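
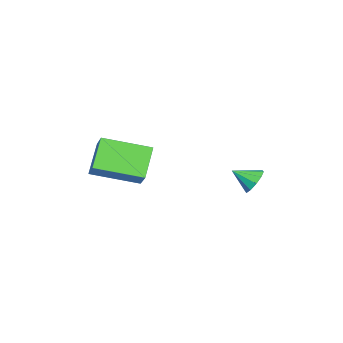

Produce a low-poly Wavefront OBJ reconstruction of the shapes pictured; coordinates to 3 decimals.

v 0.835 -0.72 -0.177
v 1.445 -0.224 0.488
v -0.018 1.043 -0.71
v 0.592 1.539 -0.045
v 1.908 -0.539 -1.295
v 2.518 -0.043 -0.63
v 1.055 1.224 -1.828
v 1.665 1.72 -1.163
v -3.292 4.087 -3.011
v -2.823 3.943 -3.467
v -3.008 3.233 -2.449
v -2.652 4.188 -3.18
v -2.726 4.395 -2.829
v -3.016 4.484 -2.547
v -3.411 4.421 -2.442
v -3.761 4.23 -2.554
v -3.932 3.985 -2.841
v -3.859 3.778 -3.192
v -3.569 3.69 -3.474
v -3.173 3.752 -3.579
f 2 4 1
f 5 2 1
f 1 4 3
f 3 5 1
f 2 8 4
f 6 2 5
f 6 8 2
f 4 8 3
f 7 5 3
f 3 8 7
f 7 6 5
f 8 6 7
f 10 9 12
f 10 12 11
f 12 9 13
f 12 13 11
f 13 9 14
f 13 14 11
f 14 9 15
f 14 15 11
f 15 9 16
f 15 16 11
f 16 9 17
f 16 17 11
f 17 9 18
f 17 18 11
f 18 9 19
f 18 19 11
f 19 9 20
f 19 20 11
f 20 9 10
f 20 10 11



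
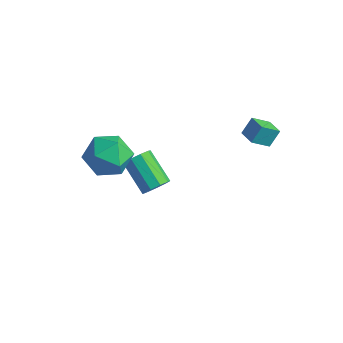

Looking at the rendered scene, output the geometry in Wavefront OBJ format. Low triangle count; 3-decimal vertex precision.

v -1.73 -2.363 1.322
v -0.719 -1.824 0.818
v -0.541 -3.676 2.302
v 0.47 -3.137 1.798
v -0.21 -2.521 2.649
v -0.944 -1.709 2.044
v -0.316 -3.791 1.076
v -1.05 -2.979 0.471
v 0.155 -2.706 0.667
v 0.221 -1.921 1.639
v -1.481 -3.579 1.481
v -1.415 -2.794 2.453
v -0.246 0.018 -2.813
v 0.158 -0.14 -2.201
v -1.39 0.184 -1.095
v -1.794 0.342 -1.707
v 0.188 0.361 -2.307
v -1.36 0.685 -1.2
v 0.015 0.701 -2.649
v -1.533 1.026 -1.543
v -0.28 0.722 -3.068
v -1.828 1.047 -1.962
v -0.559 0.413 -3.368
v -2.107 0.738 -2.262
v -0.692 -0.081 -3.408
v -2.24 0.244 -2.302
v -0.616 -0.529 -3.17
v -2.164 -0.204 -2.064
v -0.366 -0.721 -2.765
v -1.914 -0.396 -1.659
v -0.061 -0.568 -2.382
v -1.609 -0.243 -1.276
v 3.179 3.339 0.955
v 2.777 2.513 1.612
v 3.291 3.918 1.75
v 2.889 3.091 2.408
v 4.051 3.009 1.072
v 3.649 2.182 1.73
v 4.163 3.587 1.868
v 3.761 2.761 2.525
f 1 12 6
f 1 6 2
f 1 2 8
f 1 8 11
f 1 11 12
f 2 6 10
f 6 12 5
f 12 11 3
f 11 8 7
f 8 2 9
f 4 10 5
f 4 5 3
f 4 3 7
f 4 7 9
f 4 9 10
f 5 10 6
f 3 5 12
f 7 3 11
f 9 7 8
f 10 9 2
f 14 13 17
f 14 17 15
f 15 17 18
f 15 18 16
f 17 13 19
f 17 19 18
f 18 19 20
f 18 20 16
f 19 13 21
f 19 21 20
f 20 21 22
f 20 22 16
f 21 13 23
f 21 23 22
f 22 23 24
f 22 24 16
f 23 13 25
f 23 25 24
f 24 25 26
f 24 26 16
f 25 13 27
f 25 27 26
f 26 27 28
f 26 28 16
f 27 13 29
f 27 29 28
f 28 29 30
f 28 30 16
f 29 13 31
f 29 31 30
f 30 31 32
f 30 32 16
f 31 13 14
f 31 14 32
f 32 14 15
f 32 15 16
f 34 36 33
f 37 34 33
f 33 36 35
f 35 37 33
f 34 40 36
f 38 34 37
f 38 40 34
f 36 40 35
f 39 37 35
f 35 40 39
f 39 38 37
f 40 38 39



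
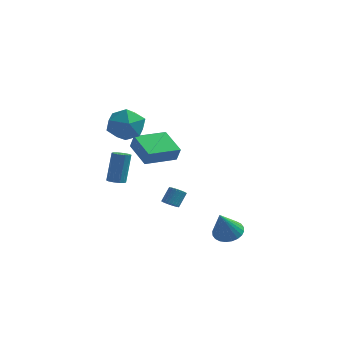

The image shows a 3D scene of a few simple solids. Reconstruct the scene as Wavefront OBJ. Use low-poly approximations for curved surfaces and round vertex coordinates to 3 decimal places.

v -0.752 0.189 -3.247
v -0.24 0.054 -3.271
v -0.036 0.676 -2.438
v -0.548 0.811 -2.413
v -0.244 0.22 -3.394
v -0.04 0.842 -2.561
v -0.325 0.381 -3.495
v -0.121 1.004 -2.662
v -0.471 0.513 -3.558
v -0.267 1.136 -2.725
v -0.66 0.596 -3.573
v -0.456 1.218 -2.74
v -0.863 0.616 -3.539
v -0.659 1.239 -2.706
v -1.049 0.572 -3.46
v -0.845 1.195 -2.627
v -1.19 0.469 -3.349
v -0.986 1.092 -2.516
v -1.264 0.324 -3.222
v -1.06 0.946 -2.389
v -1.26 0.158 -3.099
v -1.056 0.78 -2.266
v -1.179 -0.004 -2.998
v -0.975 0.619 -2.165
v -1.033 -0.136 -2.935
v -0.829 0.487 -2.102
v -0.844 -0.218 -2.92
v -0.64 0.404 -2.087
v -0.641 -0.239 -2.954
v -0.437 0.384 -2.121
v -0.455 -0.195 -3.033
v -0.251 0.428 -2.2
v -0.314 -0.092 -3.144
v -0.11 0.531 -2.311
v 3.37 -1.795 -3.704
v 4.226 -1.701 -3.585
v 3.25 -2.785 -2.076
v 4.107 -1.426 -3.426
v 3.875 -1.207 -3.309
v 3.566 -1.077 -3.253
v 3.228 -1.057 -3.266
v 2.911 -1.149 -3.345
v 2.663 -1.339 -3.479
v 2.524 -1.599 -3.647
v 2.513 -1.888 -3.824
v 2.632 -2.163 -3.983
v 2.864 -2.383 -4.099
v 3.173 -2.512 -4.155
v 3.512 -2.532 -4.143
v 3.829 -2.44 -4.064
v 4.076 -2.25 -3.93
v 4.215 -1.99 -3.762
v -3.359 -1.169 -1.376
v -2.977 -1.538 -1.278
v -2.899 -0.96 0.593
v -3.281 -0.591 0.496
v -2.826 -1.255 -1.371
v -2.748 -0.678 0.5
v -2.879 -0.939 -1.467
v -2.8 -0.362 0.405
v -3.115 -0.711 -1.527
v -3.036 -0.134 0.344
v -3.444 -0.658 -1.53
v -3.366 -0.081 0.342
v -3.741 -0.8 -1.473
v -3.663 -0.222 0.398
v -3.892 -1.082 -1.38
v -3.814 -0.505 0.491
v -3.84 -1.398 -1.285
v -3.761 -0.821 0.587
v -3.604 -1.626 -1.224
v -3.525 -1.049 0.647
v -3.274 -1.679 -1.222
v -3.196 -1.102 0.65
v -1.066 -2.595 0.882
v -0.748 -2.798 1.732
v -2.348 -1.561 1.608
v -2.03 -1.764 2.458
v 0.13 -1.056 0.802
v 0.448 -1.259 1.652
v -1.152 -0.022 1.528
v -0.834 -0.225 2.378
v -3.019 -2.323 4.205
v -2.66 -1.81 3.183
v -1.52 -3.55 4.117
v -1.161 -3.037 3.095
v -1.085 -2.433 4.128
v -2.011 -1.675 4.182
v -2.169 -3.685 3.118
v -3.095 -2.927 3.172
v -2.134 -2.652 2.511
v -1.464 -1.878 3.135
v -2.716 -3.482 4.165
v -2.046 -2.708 4.789
f 2 1 5
f 2 5 3
f 3 5 6
f 3 6 4
f 5 1 7
f 5 7 6
f 6 7 8
f 6 8 4
f 7 1 9
f 7 9 8
f 8 9 10
f 8 10 4
f 9 1 11
f 9 11 10
f 10 11 12
f 10 12 4
f 11 1 13
f 11 13 12
f 12 13 14
f 12 14 4
f 13 1 15
f 13 15 14
f 14 15 16
f 14 16 4
f 15 1 17
f 15 17 16
f 16 17 18
f 16 18 4
f 17 1 19
f 17 19 18
f 18 19 20
f 18 20 4
f 19 1 21
f 19 21 20
f 20 21 22
f 20 22 4
f 21 1 23
f 21 23 22
f 22 23 24
f 22 24 4
f 23 1 25
f 23 25 24
f 24 25 26
f 24 26 4
f 25 1 27
f 25 27 26
f 26 27 28
f 26 28 4
f 27 1 29
f 27 29 28
f 28 29 30
f 28 30 4
f 29 1 31
f 29 31 30
f 30 31 32
f 30 32 4
f 31 1 33
f 31 33 32
f 32 33 34
f 32 34 4
f 33 1 2
f 33 2 34
f 34 2 3
f 34 3 4
f 36 35 38
f 36 38 37
f 38 35 39
f 38 39 37
f 39 35 40
f 39 40 37
f 40 35 41
f 40 41 37
f 41 35 42
f 41 42 37
f 42 35 43
f 42 43 37
f 43 35 44
f 43 44 37
f 44 35 45
f 44 45 37
f 45 35 46
f 45 46 37
f 46 35 47
f 46 47 37
f 47 35 48
f 47 48 37
f 48 35 49
f 48 49 37
f 49 35 50
f 49 50 37
f 50 35 51
f 50 51 37
f 51 35 52
f 51 52 37
f 52 35 36
f 52 36 37
f 54 53 57
f 54 57 55
f 55 57 58
f 55 58 56
f 57 53 59
f 57 59 58
f 58 59 60
f 58 60 56
f 59 53 61
f 59 61 60
f 60 61 62
f 60 62 56
f 61 53 63
f 61 63 62
f 62 63 64
f 62 64 56
f 63 53 65
f 63 65 64
f 64 65 66
f 64 66 56
f 65 53 67
f 65 67 66
f 66 67 68
f 66 68 56
f 67 53 69
f 67 69 68
f 68 69 70
f 68 70 56
f 69 53 71
f 69 71 70
f 70 71 72
f 70 72 56
f 71 53 73
f 71 73 72
f 72 73 74
f 72 74 56
f 73 53 54
f 73 54 74
f 74 54 55
f 74 55 56
f 76 78 75
f 79 76 75
f 75 78 77
f 77 79 75
f 76 82 78
f 80 76 79
f 80 82 76
f 78 82 77
f 81 79 77
f 77 82 81
f 81 80 79
f 82 80 81
f 83 94 88
f 83 88 84
f 83 84 90
f 83 90 93
f 83 93 94
f 84 88 92
f 88 94 87
f 94 93 85
f 93 90 89
f 90 84 91
f 86 92 87
f 86 87 85
f 86 85 89
f 86 89 91
f 86 91 92
f 87 92 88
f 85 87 94
f 89 85 93
f 91 89 90
f 92 91 84



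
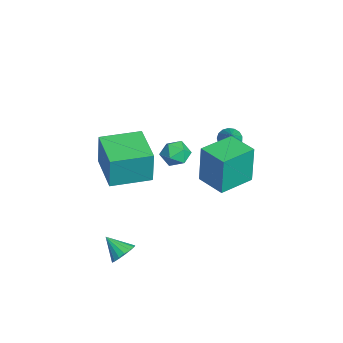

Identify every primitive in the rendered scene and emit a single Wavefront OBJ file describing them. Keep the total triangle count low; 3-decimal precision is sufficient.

v 0.888 -0.372 2.358
v 1.634 -0.383 2.364
v 0.886 -1.017 1.336
v 1.632 -1.028 1.342
v 1.249 -1.41 1.857
v 1.25 -1.012 2.488
v 1.27 -0.388 1.212
v 1.271 0.01 1.843
v 1.87 -0.393 1.656
v 1.858 -1.025 2.054
v 0.662 -0.375 1.646
v 0.65 -1.007 2.044
v 3.41 -3.281 -2.959
v 3.982 -3.511 -2.695
v 2.79 -3.979 -2.221
v 3.911 -3.256 -2.514
v 3.725 -3.007 -2.435
v 3.467 -2.821 -2.475
v 3.196 -2.74 -2.627
v 2.974 -2.783 -2.854
v 2.852 -2.94 -3.106
v 2.858 -3.176 -3.323
v 2.99 -3.435 -3.458
v 3.219 -3.659 -3.478
v 3.491 -3.797 -3.379
v 3.745 -3.816 -3.184
v 3.922 -3.713 -2.937
v 1.51 -4.106 1.93
v 1.621 -4.063 3.615
v 1.234 -2.216 1.899
v 1.345 -2.173 3.585
v 3.435 -3.827 1.795
v 3.546 -3.784 3.481
v 3.159 -1.937 1.765
v 3.27 -1.894 3.45
v -3.038 2.451 -0.918
v -2.692 2.84 -1.216
v -2.202 2.409 -0.002
v -2.861 3.007 -1.054
v -3.07 3.047 -0.861
v -3.272 2.95 -0.682
v -3.42 2.739 -0.556
v -3.481 2.461 -0.513
v -3.44 2.182 -0.563
v -3.307 1.963 -0.694
v -3.112 1.857 -0.876
v -2.901 1.886 -1.068
v -2.721 2.045 -1.225
v -2.613 2.297 -1.312
v -2.603 2.583 -1.309
v -0.3 1.976 -0.606
v -0.336 2.049 1.462
v 0.968 2.779 -0.612
v 0.931 2.852 1.456
v 0.669 0.448 -0.536
v 0.632 0.521 1.532
v 1.936 1.251 -0.542
v 1.9 1.324 1.526
f 1 12 6
f 1 6 2
f 1 2 8
f 1 8 11
f 1 11 12
f 2 6 10
f 6 12 5
f 12 11 3
f 11 8 7
f 8 2 9
f 4 10 5
f 4 5 3
f 4 3 7
f 4 7 9
f 4 9 10
f 5 10 6
f 3 5 12
f 7 3 11
f 9 7 8
f 10 9 2
f 14 13 16
f 14 16 15
f 16 13 17
f 16 17 15
f 17 13 18
f 17 18 15
f 18 13 19
f 18 19 15
f 19 13 20
f 19 20 15
f 20 13 21
f 20 21 15
f 21 13 22
f 21 22 15
f 22 13 23
f 22 23 15
f 23 13 24
f 23 24 15
f 24 13 25
f 24 25 15
f 25 13 26
f 25 26 15
f 26 13 27
f 26 27 15
f 27 13 14
f 27 14 15
f 29 31 28
f 32 29 28
f 28 31 30
f 30 32 28
f 29 35 31
f 33 29 32
f 33 35 29
f 31 35 30
f 34 32 30
f 30 35 34
f 34 33 32
f 35 33 34
f 37 36 39
f 37 39 38
f 39 36 40
f 39 40 38
f 40 36 41
f 40 41 38
f 41 36 42
f 41 42 38
f 42 36 43
f 42 43 38
f 43 36 44
f 43 44 38
f 44 36 45
f 44 45 38
f 45 36 46
f 45 46 38
f 46 36 47
f 46 47 38
f 47 36 48
f 47 48 38
f 48 36 49
f 48 49 38
f 49 36 50
f 49 50 38
f 50 36 37
f 50 37 38
f 52 54 51
f 55 52 51
f 51 54 53
f 53 55 51
f 52 58 54
f 56 52 55
f 56 58 52
f 54 58 53
f 57 55 53
f 53 58 57
f 57 56 55
f 58 56 57



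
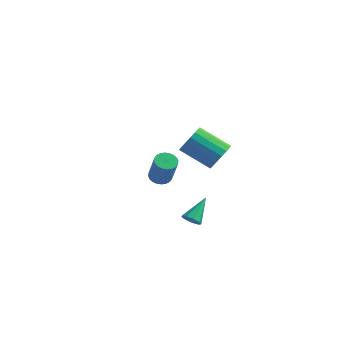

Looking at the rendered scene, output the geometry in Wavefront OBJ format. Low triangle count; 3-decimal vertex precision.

v 2.774 -1.38 2.943
v 3.129 -0.894 3.625
v 1.402 -1.055 4.64
v 1.046 -1.54 3.957
v 2.964 -0.61 3.389
v 1.236 -0.77 4.403
v 2.761 -0.478 3.064
v 1.033 -0.638 4.078
v 2.561 -0.525 2.715
v 0.833 -0.685 3.73
v 2.403 -0.741 2.412
v 0.675 -0.902 3.426
v 2.318 -1.084 2.213
v 0.59 -1.244 3.227
v 2.324 -1.485 2.159
v 0.596 -1.646 3.173
v 2.418 -1.865 2.26
v 0.691 -2.026 3.275
v 2.584 -2.15 2.497
v 0.856 -2.31 3.511
v 2.787 -2.282 2.822
v 1.059 -2.442 3.836
v 2.987 -2.235 3.17
v 1.259 -2.395 4.185
v 3.145 -2.018 3.474
v 1.417 -2.179 4.488
v 3.23 -1.676 3.673
v 1.502 -1.836 4.687
v 3.224 -1.274 3.727
v 1.496 -1.435 4.741
v 2.617 -4.464 -0.123
v 3.151 -4.628 -0.009
v 2.803 -3.156 0.883
v 3.148 -4.39 -0.317
v 2.896 -4.186 -0.535
v 2.514 -4.113 -0.56
v 2.18 -4.203 -0.38
v 2.051 -4.416 -0.08
v 2.186 -4.651 0.2
v 2.523 -4.798 0.329
v 2.904 -4.789 0.247
v -3.306 3.496 -2.973
v -2.669 3.688 -3.157
v -1.998 3.136 -1.411
v -2.634 2.944 -1.227
v -2.763 3.915 -3.049
v -2.092 3.364 -1.303
v -2.94 4.079 -2.929
v -2.269 3.528 -1.183
v -3.173 4.154 -2.816
v -2.502 3.603 -1.07
v -3.425 4.129 -2.727
v -2.754 3.578 -0.981
v -3.66 4.007 -2.675
v -2.989 3.456 -0.929
v -3.841 3.808 -2.669
v -3.17 3.256 -0.923
v -3.94 3.561 -2.709
v -3.269 3.009 -0.963
v -3.942 3.304 -2.789
v -3.271 2.752 -1.043
v -3.848 3.076 -2.897
v -3.177 2.525 -1.151
v -3.671 2.912 -3.017
v -3 2.361 -1.271
v -3.438 2.837 -3.13
v -2.767 2.286 -1.384
v -3.186 2.862 -3.219
v -2.515 2.311 -1.473
v -2.951 2.984 -3.271
v -2.28 2.433 -1.525
v -2.77 3.184 -3.277
v -2.099 2.632 -1.531
v -2.671 3.431 -3.237
v -2 2.879 -1.491
f 2 1 5
f 2 5 3
f 3 5 6
f 3 6 4
f 5 1 7
f 5 7 6
f 6 7 8
f 6 8 4
f 7 1 9
f 7 9 8
f 8 9 10
f 8 10 4
f 9 1 11
f 9 11 10
f 10 11 12
f 10 12 4
f 11 1 13
f 11 13 12
f 12 13 14
f 12 14 4
f 13 1 15
f 13 15 14
f 14 15 16
f 14 16 4
f 15 1 17
f 15 17 16
f 16 17 18
f 16 18 4
f 17 1 19
f 17 19 18
f 18 19 20
f 18 20 4
f 19 1 21
f 19 21 20
f 20 21 22
f 20 22 4
f 21 1 23
f 21 23 22
f 22 23 24
f 22 24 4
f 23 1 25
f 23 25 24
f 24 25 26
f 24 26 4
f 25 1 27
f 25 27 26
f 26 27 28
f 26 28 4
f 27 1 29
f 27 29 28
f 28 29 30
f 28 30 4
f 29 1 2
f 29 2 30
f 30 2 3
f 30 3 4
f 32 31 34
f 32 34 33
f 34 31 35
f 34 35 33
f 35 31 36
f 35 36 33
f 36 31 37
f 36 37 33
f 37 31 38
f 37 38 33
f 38 31 39
f 38 39 33
f 39 31 40
f 39 40 33
f 40 31 41
f 40 41 33
f 41 31 32
f 41 32 33
f 43 42 46
f 43 46 44
f 44 46 47
f 44 47 45
f 46 42 48
f 46 48 47
f 47 48 49
f 47 49 45
f 48 42 50
f 48 50 49
f 49 50 51
f 49 51 45
f 50 42 52
f 50 52 51
f 51 52 53
f 51 53 45
f 52 42 54
f 52 54 53
f 53 54 55
f 53 55 45
f 54 42 56
f 54 56 55
f 55 56 57
f 55 57 45
f 56 42 58
f 56 58 57
f 57 58 59
f 57 59 45
f 58 42 60
f 58 60 59
f 59 60 61
f 59 61 45
f 60 42 62
f 60 62 61
f 61 62 63
f 61 63 45
f 62 42 64
f 62 64 63
f 63 64 65
f 63 65 45
f 64 42 66
f 64 66 65
f 65 66 67
f 65 67 45
f 66 42 68
f 66 68 67
f 67 68 69
f 67 69 45
f 68 42 70
f 68 70 69
f 69 70 71
f 69 71 45
f 70 42 72
f 70 72 71
f 71 72 73
f 71 73 45
f 72 42 74
f 72 74 73
f 73 74 75
f 73 75 45
f 74 42 43
f 74 43 75
f 75 43 44
f 75 44 45



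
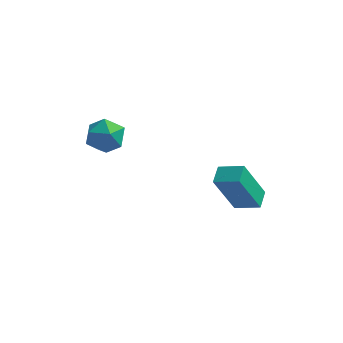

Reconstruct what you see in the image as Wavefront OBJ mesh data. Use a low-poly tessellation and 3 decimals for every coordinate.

v -3.676 0.913 -0.232
v -3.334 1.217 0.449
v -3.386 -0.317 0.171
v -3.044 -0.013 0.852
v -3.856 0.033 0.744
v -4.035 0.794 0.495
v -2.685 0.106 0.125
v -2.864 0.867 -0.124
v -2.722 0.718 0.67
v -3.446 0.673 1.052
v -3.274 0.227 -0.432
v -3.998 0.182 -0.05
v 0.877 2.766 -5.015
v 0.154 2.281 -3.181
v 0.886 3.548 -4.804
v 0.163 3.063 -2.97
v 1.877 2.657 -4.65
v 1.154 2.172 -2.816
v 1.886 3.439 -4.439
v 1.163 2.954 -2.605
f 1 12 6
f 1 6 2
f 1 2 8
f 1 8 11
f 1 11 12
f 2 6 10
f 6 12 5
f 12 11 3
f 11 8 7
f 8 2 9
f 4 10 5
f 4 5 3
f 4 3 7
f 4 7 9
f 4 9 10
f 5 10 6
f 3 5 12
f 7 3 11
f 9 7 8
f 10 9 2
f 14 16 13
f 17 14 13
f 13 16 15
f 15 17 13
f 14 20 16
f 18 14 17
f 18 20 14
f 16 20 15
f 19 17 15
f 15 20 19
f 19 18 17
f 20 18 19



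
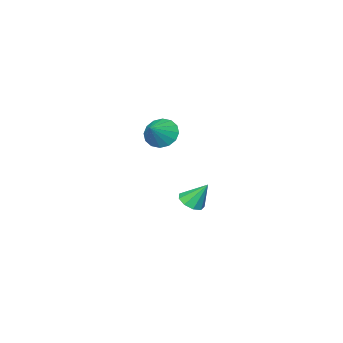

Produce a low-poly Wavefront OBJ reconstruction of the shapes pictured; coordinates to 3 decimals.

v -3.276 0.748 -3.789
v -2.817 1.288 -3.967
v -3.644 1.472 -2.551
v -3.27 1.379 -4.156
v -3.726 1.176 -4.173
v -3.971 0.772 -4.01
v -3.891 0.358 -3.744
v -3.523 0.126 -3.498
v -3.039 0.185 -3.389
v -2.666 0.508 -3.467
v -2.578 0.944 -3.695
v 0.817 2.775 2.754
v 1.228 3.092 2.081
v 1.823 3.065 3.506
v 1.005 3.432 2.249
v 0.731 3.596 2.552
v 0.48 3.54 2.909
v 0.319 3.279 3.224
v 0.292 2.882 3.414
v 0.405 2.457 3.426
v 0.629 2.118 3.259
v 0.902 1.954 2.956
v 1.153 2.01 2.599
v 1.314 2.271 2.283
v 1.341 2.667 2.094
f 2 1 4
f 2 4 3
f 4 1 5
f 4 5 3
f 5 1 6
f 5 6 3
f 6 1 7
f 6 7 3
f 7 1 8
f 7 8 3
f 8 1 9
f 8 9 3
f 9 1 10
f 9 10 3
f 10 1 11
f 10 11 3
f 11 1 2
f 11 2 3
f 13 12 15
f 13 15 14
f 15 12 16
f 15 16 14
f 16 12 17
f 16 17 14
f 17 12 18
f 17 18 14
f 18 12 19
f 18 19 14
f 19 12 20
f 19 20 14
f 20 12 21
f 20 21 14
f 21 12 22
f 21 22 14
f 22 12 23
f 22 23 14
f 23 12 24
f 23 24 14
f 24 12 25
f 24 25 14
f 25 12 13
f 25 13 14



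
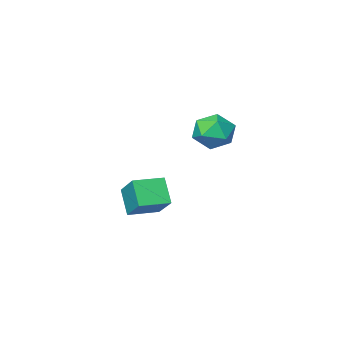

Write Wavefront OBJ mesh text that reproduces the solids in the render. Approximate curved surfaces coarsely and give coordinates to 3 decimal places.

v -0.969 -1.98 -3.834
v -1.165 -3.02 -2.428
v -0.712 -0.256 -2.524
v -0.907 -1.297 -1.118
v 0.767 -2.263 -3.802
v 0.572 -3.304 -2.396
v 1.025 -0.54 -2.492
v 0.829 -1.58 -1.086
v -1.69 3.911 2.861
v -0.955 4.639 3.466
v -0.925 2.381 3.774
v -0.19 3.109 4.379
v -1.367 3.124 4.604
v -1.84 4.07 4.039
v -0.04 2.95 3.201
v -0.513 3.896 2.636
v 0.065 4.046 3.676
v -0.756 4.153 4.543
v -1.124 2.867 2.697
v -1.945 2.974 3.564
f 2 4 1
f 5 2 1
f 1 4 3
f 3 5 1
f 2 8 4
f 6 2 5
f 6 8 2
f 4 8 3
f 7 5 3
f 3 8 7
f 7 6 5
f 8 6 7
f 9 20 14
f 9 14 10
f 9 10 16
f 9 16 19
f 9 19 20
f 10 14 18
f 14 20 13
f 20 19 11
f 19 16 15
f 16 10 17
f 12 18 13
f 12 13 11
f 12 11 15
f 12 15 17
f 12 17 18
f 13 18 14
f 11 13 20
f 15 11 19
f 17 15 16
f 18 17 10



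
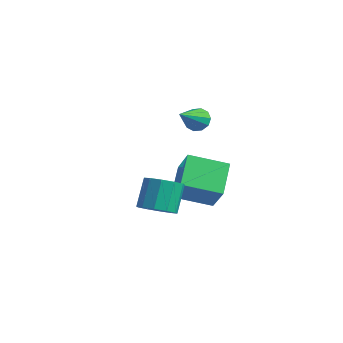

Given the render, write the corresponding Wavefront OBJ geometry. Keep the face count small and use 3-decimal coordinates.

v 3.23 -3.762 -1.19
v 4.1 -3.413 -1.12
v 3.66 -2.59 0.241
v 2.79 -2.938 0.17
v 3.786 -3.047 -1.443
v 3.346 -2.224 -0.082
v 3.259 -2.953 -1.67
v 2.819 -2.13 -0.309
v 2.721 -3.169 -1.713
v 2.281 -2.346 -0.353
v 2.378 -3.611 -1.557
v 1.938 -2.788 -0.196
v 2.36 -4.11 -1.261
v 1.92 -3.287 0.1
v 2.674 -4.476 -0.938
v 2.234 -3.653 0.423
v 3.201 -4.57 -0.711
v 2.761 -3.747 0.65
v 3.739 -4.354 -0.667
v 3.299 -3.531 0.693
v 4.082 -3.912 -0.824
v 3.642 -3.089 0.537
v -1.39 2.742 0.644
v -0.782 3.063 0.856
v -0.93 1.178 1.696
v -1.101 3.166 1.149
v -1.53 3.107 1.249
v -1.906 2.909 1.118
v -2.085 2.646 0.807
v -1.999 2.42 0.433
v -1.68 2.318 0.14
v -1.251 2.377 0.04
v -0.875 2.575 0.17
v -0.696 2.838 0.482
v 1.483 -1.432 -1.95
v 2.58 -1.803 -0.547
v 0.513 -0.145 -0.851
v 1.611 -0.516 0.552
v 2.749 0.036 -2.552
v 3.847 -0.335 -1.149
v 1.78 1.323 -1.453
v 2.877 0.952 -0.05
f 2 1 5
f 2 5 3
f 3 5 6
f 3 6 4
f 5 1 7
f 5 7 6
f 6 7 8
f 6 8 4
f 7 1 9
f 7 9 8
f 8 9 10
f 8 10 4
f 9 1 11
f 9 11 10
f 10 11 12
f 10 12 4
f 11 1 13
f 11 13 12
f 12 13 14
f 12 14 4
f 13 1 15
f 13 15 14
f 14 15 16
f 14 16 4
f 15 1 17
f 15 17 16
f 16 17 18
f 16 18 4
f 17 1 19
f 17 19 18
f 18 19 20
f 18 20 4
f 19 1 21
f 19 21 20
f 20 21 22
f 20 22 4
f 21 1 2
f 21 2 22
f 22 2 3
f 22 3 4
f 24 23 26
f 24 26 25
f 26 23 27
f 26 27 25
f 27 23 28
f 27 28 25
f 28 23 29
f 28 29 25
f 29 23 30
f 29 30 25
f 30 23 31
f 30 31 25
f 31 23 32
f 31 32 25
f 32 23 33
f 32 33 25
f 33 23 34
f 33 34 25
f 34 23 24
f 34 24 25
f 36 38 35
f 39 36 35
f 35 38 37
f 37 39 35
f 36 42 38
f 40 36 39
f 40 42 36
f 38 42 37
f 41 39 37
f 37 42 41
f 41 40 39
f 42 40 41



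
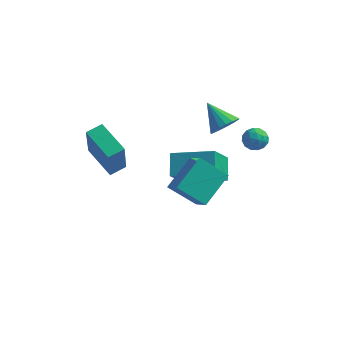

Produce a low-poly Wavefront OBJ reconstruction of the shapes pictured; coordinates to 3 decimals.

v 1.435 -2.798 1.105
v 2.162 -3.577 1.95
v 1.919 -1.32 2.051
v 2.646 -2.099 2.896
v 2.694 -2.621 0.184
v 3.421 -3.4 1.029
v 3.178 -1.143 1.13
v 3.905 -1.922 1.975
v -2.949 -1.183 0.982
v -2.65 -2.029 2.98
v -2.459 -0.532 1.184
v -2.159 -1.378 3.182
v -1.541 -2.062 0.398
v -1.241 -2.908 2.396
v -1.05 -1.411 0.6
v -0.751 -2.257 2.598
v 3.396 1.875 1.825
v 3.857 2.175 1.495
v 3.963 1.005 1.825
v 4.424 1.305 1.495
v 4.309 1.467 2.105
v 3.959 2.004 2.105
v 3.861 1.176 1.215
v 3.511 1.713 1.215
v 4.145 1.743 1.118
v 4.421 1.923 1.668
v 3.399 1.257 1.652
v 3.675 1.437 2.202
v 3.577 2.101 1.66
v 4.243 1.079 1.66
v 4.175 1.174 2.019
v 4.446 1.35 1.825
v 3.637 2.001 2.019
v 3.908 2.177 1.825
v 4.173 1.761 2.183
v 3.912 1.003 1.495
v 4.183 1.179 1.301
v 3.374 1.83 1.495
v 3.645 2.006 1.301
v 3.647 1.419 1.137
v 4.017 2.024 1.245
v 4.35 1.512 1.245
v 4.019 1.436 1.08
v 3.814 1.752 1.08
v 4.18 2.129 1.568
v 4.512 1.618 1.568
v 4.445 1.713 1.926
v 4.239 2.029 1.926
v 4.348 1.875 1.346
v 3.308 1.562 1.752
v 3.64 1.051 1.752
v 3.581 1.151 1.394
v 3.375 1.467 1.394
v 3.47 1.668 2.075
v 3.803 1.156 2.075
v 4.006 1.428 2.24
v 3.801 1.744 2.24
v 3.472 1.305 1.974
v 2.299 2.13 1.663
v 2.824 2.237 2.217
v 1.221 2.69 2.577
v 2.832 2.533 2.045
v 2.735 2.75 1.798
v 2.552 2.843 1.524
v 2.319 2.796 1.278
v 2.081 2.616 1.108
v 1.887 2.34 1.048
v 1.774 2.023 1.11
v 1.766 1.726 1.281
v 1.863 1.51 1.529
v 2.046 1.416 1.803
v 2.279 1.464 2.049
v 2.517 1.643 2.219
v 2.711 1.919 2.279
v 0.106 0.929 -1.599
v -0.241 1.864 -0.813
v 0.292 2.244 -3.081
v -0.055 3.179 -2.294
v 2.155 1.241 -1.066
v 1.808 2.176 -0.279
v 2.341 2.556 -2.547
v 1.994 3.491 -1.761
f 2 4 1
f 5 2 1
f 1 4 3
f 3 5 1
f 2 8 4
f 6 2 5
f 6 8 2
f 4 8 3
f 7 5 3
f 3 8 7
f 7 6 5
f 8 6 7
f 10 12 9
f 13 10 9
f 9 12 11
f 11 13 9
f 10 16 12
f 14 10 13
f 14 16 10
f 12 16 11
f 15 13 11
f 11 16 15
f 15 14 13
f 16 14 15
f 17 54 33
f 54 28 57
f 33 57 22
f 54 57 33
f 17 33 29
f 33 22 34
f 29 34 18
f 33 34 29
f 17 29 38
f 29 18 39
f 38 39 24
f 29 39 38
f 17 38 50
f 38 24 53
f 50 53 27
f 38 53 50
f 17 50 54
f 50 27 58
f 54 58 28
f 50 58 54
f 18 34 45
f 34 22 48
f 45 48 26
f 34 48 45
f 22 57 35
f 57 28 56
f 35 56 21
f 57 56 35
f 28 58 55
f 58 27 51
f 55 51 19
f 58 51 55
f 27 53 52
f 53 24 40
f 52 40 23
f 53 40 52
f 24 39 44
f 39 18 41
f 44 41 25
f 39 41 44
f 20 46 32
f 46 26 47
f 32 47 21
f 46 47 32
f 20 32 30
f 32 21 31
f 30 31 19
f 32 31 30
f 20 30 37
f 30 19 36
f 37 36 23
f 30 36 37
f 20 37 42
f 37 23 43
f 42 43 25
f 37 43 42
f 20 42 46
f 42 25 49
f 46 49 26
f 42 49 46
f 21 47 35
f 47 26 48
f 35 48 22
f 47 48 35
f 19 31 55
f 31 21 56
f 55 56 28
f 31 56 55
f 23 36 52
f 36 19 51
f 52 51 27
f 36 51 52
f 25 43 44
f 43 23 40
f 44 40 24
f 43 40 44
f 26 49 45
f 49 25 41
f 45 41 18
f 49 41 45
f 60 59 62
f 60 62 61
f 62 59 63
f 62 63 61
f 63 59 64
f 63 64 61
f 64 59 65
f 64 65 61
f 65 59 66
f 65 66 61
f 66 59 67
f 66 67 61
f 67 59 68
f 67 68 61
f 68 59 69
f 68 69 61
f 69 59 70
f 69 70 61
f 70 59 71
f 70 71 61
f 71 59 72
f 71 72 61
f 72 59 73
f 72 73 61
f 73 59 74
f 73 74 61
f 74 59 60
f 74 60 61
f 76 78 75
f 79 76 75
f 75 78 77
f 77 79 75
f 76 82 78
f 80 76 79
f 80 82 76
f 78 82 77
f 81 79 77
f 77 82 81
f 81 80 79
f 82 80 81



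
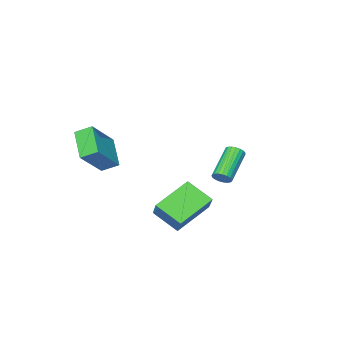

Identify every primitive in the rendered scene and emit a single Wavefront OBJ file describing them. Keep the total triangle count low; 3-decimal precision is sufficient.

v -1.746 1.691 -0.193
v -1.416 1.363 0.061
v -2.924 0.842 1.347
v -3.254 1.169 1.093
v -1.387 1.552 0.171
v -2.895 1.03 1.458
v -1.42 1.764 0.218
v -2.929 1.243 1.505
v -1.51 1.964 0.194
v -3.018 1.443 1.481
v -1.64 2.117 0.104
v -3.148 1.595 1.39
v -1.789 2.196 -0.039
v -3.297 1.674 1.248
v -1.93 2.188 -0.208
v -3.438 1.666 1.079
v -2.039 2.093 -0.374
v -3.548 1.572 0.912
v -2.098 1.929 -0.509
v -3.606 1.408 0.777
v -2.096 1.724 -0.59
v -3.604 1.203 0.697
v -2.033 1.513 -0.602
v -3.541 0.992 0.685
v -1.921 1.333 -0.543
v -3.429 0.812 0.743
v -1.778 1.215 -0.424
v -3.286 0.693 0.863
v -1.63 1.179 -0.265
v -3.138 0.657 1.022
v -1.502 1.231 -0.093
v -3.01 0.71 1.193
v 3.707 -2.926 3.109
v 3.208 -2.196 3.553
v 2.078 -3.203 1.734
v 1.578 -2.473 2.178
v 4.482 -1.687 1.942
v 3.982 -0.957 2.386
v 2.852 -1.964 0.567
v 2.353 -1.234 1.011
v 1.637 2.483 0.239
v 2.345 3.389 1.202
v 1.273 3.735 -0.671
v 1.981 4.641 0.292
v 3.459 2.219 -0.852
v 4.167 3.125 0.111
v 3.095 3.471 -1.762
v 3.803 4.377 -0.799
f 2 1 5
f 2 5 3
f 3 5 6
f 3 6 4
f 5 1 7
f 5 7 6
f 6 7 8
f 6 8 4
f 7 1 9
f 7 9 8
f 8 9 10
f 8 10 4
f 9 1 11
f 9 11 10
f 10 11 12
f 10 12 4
f 11 1 13
f 11 13 12
f 12 13 14
f 12 14 4
f 13 1 15
f 13 15 14
f 14 15 16
f 14 16 4
f 15 1 17
f 15 17 16
f 16 17 18
f 16 18 4
f 17 1 19
f 17 19 18
f 18 19 20
f 18 20 4
f 19 1 21
f 19 21 20
f 20 21 22
f 20 22 4
f 21 1 23
f 21 23 22
f 22 23 24
f 22 24 4
f 23 1 25
f 23 25 24
f 24 25 26
f 24 26 4
f 25 1 27
f 25 27 26
f 26 27 28
f 26 28 4
f 27 1 29
f 27 29 28
f 28 29 30
f 28 30 4
f 29 1 31
f 29 31 30
f 30 31 32
f 30 32 4
f 31 1 2
f 31 2 32
f 32 2 3
f 32 3 4
f 34 36 33
f 37 34 33
f 33 36 35
f 35 37 33
f 34 40 36
f 38 34 37
f 38 40 34
f 36 40 35
f 39 37 35
f 35 40 39
f 39 38 37
f 40 38 39
f 42 44 41
f 45 42 41
f 41 44 43
f 43 45 41
f 42 48 44
f 46 42 45
f 46 48 42
f 44 48 43
f 47 45 43
f 43 48 47
f 47 46 45
f 48 46 47



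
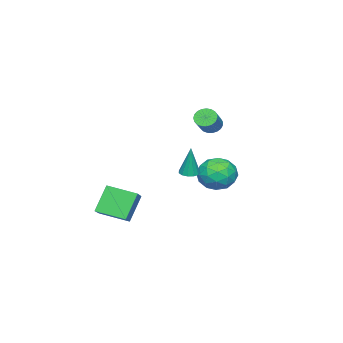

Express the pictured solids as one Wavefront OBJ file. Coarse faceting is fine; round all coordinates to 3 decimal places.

v 3.036 -1.815 -2.75
v 2.142 -1.7 -1.32
v 2.6 -0.316 -3.143
v 1.706 -0.201 -1.713
v 4.194 -1.299 -2.067
v 3.3 -1.184 -0.637
v 3.758 0.2 -2.46
v 2.864 0.315 -1.03
v -2.381 2.951 -1
v -1.349 2.826 -1.372
v -2.411 1.234 -0.508
v -1.379 1.109 -0.88
v -1.572 1.724 0.016
v -1.554 2.786 -0.288
v -2.206 1.274 -1.592
v -2.188 2.336 -1.896
v -1.241 1.79 -1.738
v -0.849 2.068 -0.744
v -2.911 1.992 -1.136
v -2.519 2.27 -0.142
v -1.863 3.039 -1.229
v -1.897 1.021 -0.651
v -2.011 1.382 -0.124
v -1.404 1.309 -0.343
v -1.983 3.015 -0.592
v -1.376 2.942 -0.811
v -1.507 2.295 0.005
v -2.384 1.118 -1.069
v -1.777 1.045 -1.288
v -2.356 2.751 -1.537
v -1.749 2.678 -1.756
v -2.253 1.765 -1.885
v -1.193 2.357 -1.663
v -1.21 1.348 -1.374
v -1.696 1.445 -1.792
v -1.686 2.069 -1.971
v -0.962 2.521 -1.079
v -0.979 1.511 -0.79
v -1.093 1.873 -0.263
v -1.082 2.497 -0.442
v -0.899 1.912 -1.294
v -2.781 2.549 -1.09
v -2.798 1.539 -0.801
v -2.678 1.563 -1.438
v -2.667 2.187 -1.617
v -2.55 2.712 -0.506
v -2.567 1.703 -0.217
v -2.074 1.991 0.091
v -2.064 2.615 -0.088
v -2.861 2.148 -0.586
v 2.313 2.886 0.735
v 2.688 2.527 0.736
v 2.487 3.074 2.405
v 2.821 2.784 0.693
v 2.792 3.075 0.664
v 2.611 3.305 0.657
v 2.336 3.402 0.675
v 2.053 3.336 0.712
v 1.852 3.127 0.756
v 1.798 2.842 0.794
v 1.907 2.57 0.813
v 2.145 2.4 0.807
v 2.436 2.383 0.778
v -3.683 0.628 1.696
v -3.292 0.389 1.278
v -2.246 0.653 2.107
v -2.637 0.892 2.524
v -3.299 0.637 1.209
v -2.254 0.901 2.037
v -3.373 0.884 1.223
v -2.328 1.148 2.052
v -3.501 1.086 1.32
v -2.455 1.35 2.148
v -3.66 1.209 1.481
v -2.614 1.473 2.31
v -3.823 1.232 1.68
v -2.777 1.496 2.508
v -3.961 1.15 1.881
v -2.916 1.414 2.71
v -4.052 0.978 2.05
v -3.006 1.242 2.879
v -4.079 0.745 2.158
v -3.033 1.009 2.987
v -4.037 0.492 2.186
v -2.991 0.756 3.015
v -3.934 0.263 2.129
v -2.888 0.527 2.958
v -3.788 0.097 1.997
v -2.742 0.361 2.826
v -3.623 0.022 1.814
v -2.578 0.286 2.642
v -3.469 0.053 1.609
v -2.423 0.317 2.438
v -3.352 0.182 1.42
v -2.306 0.446 2.248
f 2 4 1
f 5 2 1
f 1 4 3
f 3 5 1
f 2 8 4
f 6 2 5
f 6 8 2
f 4 8 3
f 7 5 3
f 3 8 7
f 7 6 5
f 8 6 7
f 9 46 25
f 46 20 49
f 25 49 14
f 46 49 25
f 9 25 21
f 25 14 26
f 21 26 10
f 25 26 21
f 9 21 30
f 21 10 31
f 30 31 16
f 21 31 30
f 9 30 42
f 30 16 45
f 42 45 19
f 30 45 42
f 9 42 46
f 42 19 50
f 46 50 20
f 42 50 46
f 10 26 37
f 26 14 40
f 37 40 18
f 26 40 37
f 14 49 27
f 49 20 48
f 27 48 13
f 49 48 27
f 20 50 47
f 50 19 43
f 47 43 11
f 50 43 47
f 19 45 44
f 45 16 32
f 44 32 15
f 45 32 44
f 16 31 36
f 31 10 33
f 36 33 17
f 31 33 36
f 12 38 24
f 38 18 39
f 24 39 13
f 38 39 24
f 12 24 22
f 24 13 23
f 22 23 11
f 24 23 22
f 12 22 29
f 22 11 28
f 29 28 15
f 22 28 29
f 12 29 34
f 29 15 35
f 34 35 17
f 29 35 34
f 12 34 38
f 34 17 41
f 38 41 18
f 34 41 38
f 13 39 27
f 39 18 40
f 27 40 14
f 39 40 27
f 11 23 47
f 23 13 48
f 47 48 20
f 23 48 47
f 15 28 44
f 28 11 43
f 44 43 19
f 28 43 44
f 17 35 36
f 35 15 32
f 36 32 16
f 35 32 36
f 18 41 37
f 41 17 33
f 37 33 10
f 41 33 37
f 52 51 54
f 52 54 53
f 54 51 55
f 54 55 53
f 55 51 56
f 55 56 53
f 56 51 57
f 56 57 53
f 57 51 58
f 57 58 53
f 58 51 59
f 58 59 53
f 59 51 60
f 59 60 53
f 60 51 61
f 60 61 53
f 61 51 62
f 61 62 53
f 62 51 63
f 62 63 53
f 63 51 52
f 63 52 53
f 65 64 68
f 65 68 66
f 66 68 69
f 66 69 67
f 68 64 70
f 68 70 69
f 69 70 71
f 69 71 67
f 70 64 72
f 70 72 71
f 71 72 73
f 71 73 67
f 72 64 74
f 72 74 73
f 73 74 75
f 73 75 67
f 74 64 76
f 74 76 75
f 75 76 77
f 75 77 67
f 76 64 78
f 76 78 77
f 77 78 79
f 77 79 67
f 78 64 80
f 78 80 79
f 79 80 81
f 79 81 67
f 80 64 82
f 80 82 81
f 81 82 83
f 81 83 67
f 82 64 84
f 82 84 83
f 83 84 85
f 83 85 67
f 84 64 86
f 84 86 85
f 85 86 87
f 85 87 67
f 86 64 88
f 86 88 87
f 87 88 89
f 87 89 67
f 88 64 90
f 88 90 89
f 89 90 91
f 89 91 67
f 90 64 92
f 90 92 91
f 91 92 93
f 91 93 67
f 92 64 94
f 92 94 93
f 93 94 95
f 93 95 67
f 94 64 65
f 94 65 95
f 95 65 66
f 95 66 67



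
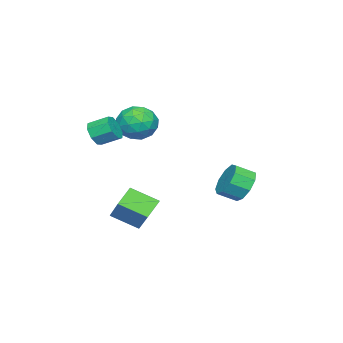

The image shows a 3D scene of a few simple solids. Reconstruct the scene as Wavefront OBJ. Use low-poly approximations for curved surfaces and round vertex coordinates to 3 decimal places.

v 0.763 0.564 -4.589
v 1.137 -0.743 -3.867
v 1.964 1.654 -3.24
v 2.339 0.346 -2.518
v 1.681 0.434 -5.302
v 2.056 -0.874 -4.58
v 2.883 1.523 -3.953
v 3.257 0.216 -3.231
v 0.939 0.516 1.704
v 1.675 1.169 2.043
v 2.065 -0.229 0.697
v 2.801 0.424 1.036
v 2.413 -0.3 1.675
v 1.717 0.161 2.298
v 2.023 0.779 0.442
v 1.327 1.24 1.065
v 2.345 1.332 1.263
v 2.586 0.665 2.026
v 1.154 0.275 0.714
v 1.395 -0.392 1.477
v 1.208 0.908 1.962
v 2.532 0.032 0.778
v 2.303 -0.393 1.154
v 2.736 -0.009 1.353
v 1.233 0.315 2.112
v 1.665 0.699 2.311
v 2.099 -0.164 2.095
v 2.075 0.241 0.429
v 2.507 0.625 0.628
v 1.004 0.949 1.387
v 1.437 1.333 1.586
v 1.641 1.104 0.645
v 2.035 1.388 1.703
v 2.696 0.95 1.111
v 2.239 1.159 0.762
v 1.83 1.429 1.128
v 2.176 0.996 2.151
v 2.838 0.558 1.559
v 2.61 0.132 1.935
v 2.201 0.403 2.301
v 2.57 1.091 1.693
v 0.902 0.382 1.181
v 1.564 -0.056 0.589
v 1.539 0.537 0.439
v 1.13 0.808 0.805
v 1.044 -0.01 1.629
v 1.705 -0.448 1.037
v 1.91 -0.489 1.612
v 1.501 -0.219 1.978
v 1.17 -0.151 1.047
v -2.233 3.971 -3.323
v -1.418 4.204 -3.813
v -0.891 3.422 -3.308
v -1.707 3.189 -2.817
v -1.449 4.552 -3.241
v -0.922 3.77 -2.736
v -1.847 4.629 -2.707
v -1.32 3.846 -2.202
v -2.426 4.397 -2.461
v -1.899 3.615 -1.956
v -2.915 3.967 -2.619
v -2.388 3.184 -2.113
v -3.085 3.538 -3.105
v -2.558 2.756 -2.6
v -2.857 3.312 -3.693
v -2.33 2.53 -3.188
v -2.337 3.394 -4.108
v -1.81 2.612 -3.603
v -1.768 3.747 -4.155
v -1.241 2.964 -3.65
v 3.839 -0.599 1.111
v 4.244 -0.251 0.658
v 3.987 0.646 1.117
v 3.581 0.299 1.569
v 3.741 -0.305 0.482
v 3.483 0.592 0.941
v 3.295 -0.532 0.675
v 3.038 0.366 1.134
v 3.167 -0.797 1.123
v 2.91 0.1 1.581
v 3.433 -0.946 1.563
v 3.176 -0.049 2.022
v 3.937 -0.892 1.739
v 3.679 0.005 2.198
v 4.382 -0.666 1.546
v 4.125 0.232 2.005
v 4.51 -0.4 1.099
v 4.253 0.497 1.557
f 2 4 1
f 5 2 1
f 1 4 3
f 3 5 1
f 2 8 4
f 6 2 5
f 6 8 2
f 4 8 3
f 7 5 3
f 3 8 7
f 7 6 5
f 8 6 7
f 9 46 25
f 46 20 49
f 25 49 14
f 46 49 25
f 9 25 21
f 25 14 26
f 21 26 10
f 25 26 21
f 9 21 30
f 21 10 31
f 30 31 16
f 21 31 30
f 9 30 42
f 30 16 45
f 42 45 19
f 30 45 42
f 9 42 46
f 42 19 50
f 46 50 20
f 42 50 46
f 10 26 37
f 26 14 40
f 37 40 18
f 26 40 37
f 14 49 27
f 49 20 48
f 27 48 13
f 49 48 27
f 20 50 47
f 50 19 43
f 47 43 11
f 50 43 47
f 19 45 44
f 45 16 32
f 44 32 15
f 45 32 44
f 16 31 36
f 31 10 33
f 36 33 17
f 31 33 36
f 12 38 24
f 38 18 39
f 24 39 13
f 38 39 24
f 12 24 22
f 24 13 23
f 22 23 11
f 24 23 22
f 12 22 29
f 22 11 28
f 29 28 15
f 22 28 29
f 12 29 34
f 29 15 35
f 34 35 17
f 29 35 34
f 12 34 38
f 34 17 41
f 38 41 18
f 34 41 38
f 13 39 27
f 39 18 40
f 27 40 14
f 39 40 27
f 11 23 47
f 23 13 48
f 47 48 20
f 23 48 47
f 15 28 44
f 28 11 43
f 44 43 19
f 28 43 44
f 17 35 36
f 35 15 32
f 36 32 16
f 35 32 36
f 18 41 37
f 41 17 33
f 37 33 10
f 41 33 37
f 52 51 55
f 52 55 53
f 53 55 56
f 53 56 54
f 55 51 57
f 55 57 56
f 56 57 58
f 56 58 54
f 57 51 59
f 57 59 58
f 58 59 60
f 58 60 54
f 59 51 61
f 59 61 60
f 60 61 62
f 60 62 54
f 61 51 63
f 61 63 62
f 62 63 64
f 62 64 54
f 63 51 65
f 63 65 64
f 64 65 66
f 64 66 54
f 65 51 67
f 65 67 66
f 66 67 68
f 66 68 54
f 67 51 69
f 67 69 68
f 68 69 70
f 68 70 54
f 69 51 52
f 69 52 70
f 70 52 53
f 70 53 54
f 72 71 75
f 72 75 73
f 73 75 76
f 73 76 74
f 75 71 77
f 75 77 76
f 76 77 78
f 76 78 74
f 77 71 79
f 77 79 78
f 78 79 80
f 78 80 74
f 79 71 81
f 79 81 80
f 80 81 82
f 80 82 74
f 81 71 83
f 81 83 82
f 82 83 84
f 82 84 74
f 83 71 85
f 83 85 84
f 84 85 86
f 84 86 74
f 85 71 87
f 85 87 86
f 86 87 88
f 86 88 74
f 87 71 72
f 87 72 88
f 88 72 73
f 88 73 74



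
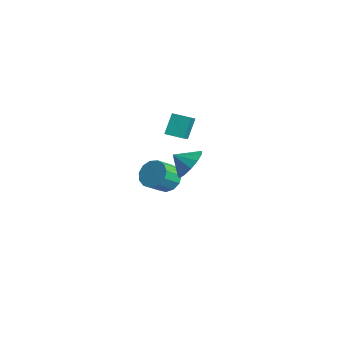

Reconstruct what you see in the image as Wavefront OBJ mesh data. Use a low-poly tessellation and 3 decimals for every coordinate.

v -1.622 0.874 2.394
v -1.934 1.512 3.47
v -0.913 1.513 2.22
v -1.225 2.152 3.296
v -0.555 -0.072 3.264
v -0.867 0.567 4.34
v 0.154 0.568 3.09
v -0.158 1.206 4.166
v 2.568 -0.65 2.922
v 3.36 -1.113 3.204
v 2.012 -1.25 3.498
v 3.287 -0.708 3.556
v 2.985 -0.285 3.706
v 2.551 0.022 3.608
v 2.122 0.116 3.292
v 1.835 -0.033 2.858
v 1.78 -0.378 2.445
v 1.975 -0.809 2.184
v 2.359 -1.19 2.157
v 2.808 -1.399 2.373
v 3.182 -1.371 2.763
v -3.973 2.286 -2.521
v -3.312 2.715 -2.107
v -3.146 1.702 -1.325
v -3.807 1.274 -1.739
v -3.733 2.834 -1.863
v -3.567 1.822 -1.08
v -4.23 2.78 -1.827
v -4.064 1.768 -1.045
v -4.646 2.569 -2.012
v -4.48 1.557 -1.23
v -4.848 2.268 -2.359
v -4.682 1.256 -1.576
v -4.772 1.973 -2.757
v -4.606 0.961 -1.975
v -4.443 1.777 -3.08
v -4.277 0.765 -2.298
v -3.964 1.743 -3.226
v -3.798 0.731 -2.444
v -3.488 1.881 -3.148
v -3.322 0.869 -2.366
v -3.166 2.148 -2.871
v -3.001 1.136 -2.089
v -3.101 2.459 -2.483
v -2.935 1.446 -1.701
f 2 4 1
f 5 2 1
f 1 4 3
f 3 5 1
f 2 8 4
f 6 2 5
f 6 8 2
f 4 8 3
f 7 5 3
f 3 8 7
f 7 6 5
f 8 6 7
f 10 9 12
f 10 12 11
f 12 9 13
f 12 13 11
f 13 9 14
f 13 14 11
f 14 9 15
f 14 15 11
f 15 9 16
f 15 16 11
f 16 9 17
f 16 17 11
f 17 9 18
f 17 18 11
f 18 9 19
f 18 19 11
f 19 9 20
f 19 20 11
f 20 9 21
f 20 21 11
f 21 9 10
f 21 10 11
f 23 22 26
f 23 26 24
f 24 26 27
f 24 27 25
f 26 22 28
f 26 28 27
f 27 28 29
f 27 29 25
f 28 22 30
f 28 30 29
f 29 30 31
f 29 31 25
f 30 22 32
f 30 32 31
f 31 32 33
f 31 33 25
f 32 22 34
f 32 34 33
f 33 34 35
f 33 35 25
f 34 22 36
f 34 36 35
f 35 36 37
f 35 37 25
f 36 22 38
f 36 38 37
f 37 38 39
f 37 39 25
f 38 22 40
f 38 40 39
f 39 40 41
f 39 41 25
f 40 22 42
f 40 42 41
f 41 42 43
f 41 43 25
f 42 22 44
f 42 44 43
f 43 44 45
f 43 45 25
f 44 22 23
f 44 23 45
f 45 23 24
f 45 24 25



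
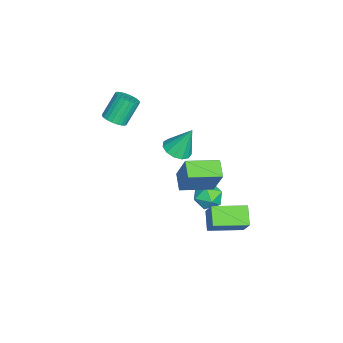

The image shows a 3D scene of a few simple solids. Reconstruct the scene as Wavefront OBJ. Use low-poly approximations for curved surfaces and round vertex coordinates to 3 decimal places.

v 0.736 -0.657 0.909
v 1.192 0.026 0.592
v 0.684 0.157 2.591
v 0.713 0.134 0.525
v 0.241 -0.008 0.579
v -0.074 -0.357 0.739
v -0.131 -0.801 0.952
v 0.086 -1.199 1.151
v 0.51 -1.426 1.274
v 1.006 -1.408 1.28
v 1.415 -1.152 1.169
v 1.609 -0.739 0.975
v 1.526 -0.3 0.76
v 0.697 -4.084 3.043
v 1.044 -4.59 3.456
v 0.35 -3.943 4.831
v 0.003 -3.436 4.417
v 1.238 -4.376 3.454
v 0.544 -3.729 4.828
v 1.35 -4.118 3.389
v 0.656 -3.471 4.763
v 1.363 -3.855 3.271
v 0.669 -3.208 4.646
v 1.274 -3.626 3.119
v 0.58 -2.979 4.493
v 1.097 -3.467 2.955
v 0.403 -2.82 4.329
v 0.86 -3.402 2.804
v 0.166 -2.755 4.178
v 0.597 -3.441 2.69
v -0.097 -2.794 4.064
v 0.35 -3.577 2.629
v -0.344 -2.93 4.004
v 0.156 -3.791 2.632
v -0.538 -3.144 4.006
v 0.044 -4.049 2.697
v -0.65 -3.402 4.071
v 0.031 -4.312 2.814
v -0.663 -3.665 4.189
v 0.12 -4.541 2.967
v -0.574 -3.894 4.341
v 0.297 -4.7 3.131
v -0.397 -4.053 4.505
v 0.534 -4.765 3.282
v -0.16 -4.118 4.656
v 0.797 -4.726 3.396
v 0.103 -4.079 4.77
v 2.548 -0.474 0.412
v 3.239 0.085 2.237
v 1.925 1.305 0.103
v 2.616 1.864 1.928
v 3.544 -0.204 -0.048
v 4.235 0.355 1.777
v 2.921 1.575 -0.357
v 3.612 2.134 1.468
v 3.023 1.266 -3.983
v 1.983 1.063 -3.265
v 2.472 3.204 -4.232
v 1.432 3.001 -3.514
v 3.828 1.659 -2.706
v 2.788 1.456 -1.988
v 3.277 3.597 -2.955
v 2.237 3.394 -2.237
v -0.068 1.68 -3.492
v 0.861 1.777 -3.697
v 0.219 0.303 -2.843
v 1.148 0.4 -3.048
v 0.743 0.96 -2.387
v 0.566 1.811 -2.787
v 0.514 0.269 -3.753
v 0.337 1.12 -4.153
v 1.221 0.905 -3.858
v 1.363 1.332 -3.014
v -0.283 0.748 -3.526
v -0.141 1.175 -2.682
f 2 1 4
f 2 4 3
f 4 1 5
f 4 5 3
f 5 1 6
f 5 6 3
f 6 1 7
f 6 7 3
f 7 1 8
f 7 8 3
f 8 1 9
f 8 9 3
f 9 1 10
f 9 10 3
f 10 1 11
f 10 11 3
f 11 1 12
f 11 12 3
f 12 1 13
f 12 13 3
f 13 1 2
f 13 2 3
f 15 14 18
f 15 18 16
f 16 18 19
f 16 19 17
f 18 14 20
f 18 20 19
f 19 20 21
f 19 21 17
f 20 14 22
f 20 22 21
f 21 22 23
f 21 23 17
f 22 14 24
f 22 24 23
f 23 24 25
f 23 25 17
f 24 14 26
f 24 26 25
f 25 26 27
f 25 27 17
f 26 14 28
f 26 28 27
f 27 28 29
f 27 29 17
f 28 14 30
f 28 30 29
f 29 30 31
f 29 31 17
f 30 14 32
f 30 32 31
f 31 32 33
f 31 33 17
f 32 14 34
f 32 34 33
f 33 34 35
f 33 35 17
f 34 14 36
f 34 36 35
f 35 36 37
f 35 37 17
f 36 14 38
f 36 38 37
f 37 38 39
f 37 39 17
f 38 14 40
f 38 40 39
f 39 40 41
f 39 41 17
f 40 14 42
f 40 42 41
f 41 42 43
f 41 43 17
f 42 14 44
f 42 44 43
f 43 44 45
f 43 45 17
f 44 14 46
f 44 46 45
f 45 46 47
f 45 47 17
f 46 14 15
f 46 15 47
f 47 15 16
f 47 16 17
f 49 51 48
f 52 49 48
f 48 51 50
f 50 52 48
f 49 55 51
f 53 49 52
f 53 55 49
f 51 55 50
f 54 52 50
f 50 55 54
f 54 53 52
f 55 53 54
f 57 59 56
f 60 57 56
f 56 59 58
f 58 60 56
f 57 63 59
f 61 57 60
f 61 63 57
f 59 63 58
f 62 60 58
f 58 63 62
f 62 61 60
f 63 61 62
f 64 75 69
f 64 69 65
f 64 65 71
f 64 71 74
f 64 74 75
f 65 69 73
f 69 75 68
f 75 74 66
f 74 71 70
f 71 65 72
f 67 73 68
f 67 68 66
f 67 66 70
f 67 70 72
f 67 72 73
f 68 73 69
f 66 68 75
f 70 66 74
f 72 70 71
f 73 72 65



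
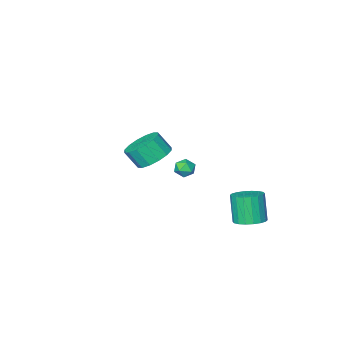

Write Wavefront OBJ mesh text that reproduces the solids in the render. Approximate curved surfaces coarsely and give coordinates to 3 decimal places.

v 3.056 1.765 3.278
v 4.016 2.143 3.034
v 4.483 1.592 4.017
v 3.524 1.215 4.262
v 3.79 2.526 3.356
v 4.258 1.975 4.339
v 3.368 2.705 3.657
v 3.836 2.154 4.64
v 2.862 2.633 3.857
v 3.33 2.082 4.84
v 2.408 2.327 3.901
v 2.876 1.777 4.885
v 2.128 1.872 3.779
v 2.596 1.321 4.763
v 2.097 1.388 3.523
v 2.564 0.837 4.506
v 2.322 1.005 3.201
v 2.79 0.454 4.184
v 2.744 0.826 2.9
v 3.212 0.275 3.883
v 3.25 0.898 2.7
v 3.718 0.347 3.683
v 3.704 1.203 2.655
v 4.172 0.653 3.639
v 3.984 1.659 2.777
v 4.452 1.108 3.761
v -1.268 4.087 -1.718
v -0.815 3.339 -1.93
v -1.019 2.745 -0.275
v -1.472 3.493 -0.062
v -0.525 3.586 -1.805
v -0.73 2.993 -0.15
v -0.383 3.932 -1.663
v -0.587 3.339 -0.008
v -0.416 4.31 -1.532
v -0.62 3.716 0.123
v -0.617 4.642 -1.438
v -0.822 4.049 0.217
v -0.948 4.865 -1.399
v -1.152 4.272 0.256
v -1.342 4.934 -1.423
v -1.546 4.341 0.232
v -1.721 4.835 -1.505
v -1.925 4.241 0.15
v -2.01 4.587 -1.63
v -2.215 3.994 0.025
v -2.153 4.241 -1.772
v -2.357 3.648 -0.117
v -2.12 3.864 -1.903
v -2.324 3.27 -0.248
v -1.918 3.531 -1.997
v -2.123 2.938 -0.342
v -1.588 3.308 -2.036
v -1.792 2.715 -0.381
v -1.194 3.239 -2.012
v -1.398 2.646 -0.357
v -1.88 -2.511 -1.691
v -1.584 -2.829 -2.205
v -2.116 -3.471 -1.235
v -1.82 -3.789 -1.749
v -1.449 -3.437 -1.312
v -1.302 -2.843 -1.594
v -2.398 -3.457 -1.846
v -2.251 -2.863 -2.128
v -1.904 -3.413 -2.301
v -1.317 -3.401 -1.971
v -2.383 -2.899 -1.469
v -1.796 -2.887 -1.139
f 2 1 5
f 2 5 3
f 3 5 6
f 3 6 4
f 5 1 7
f 5 7 6
f 6 7 8
f 6 8 4
f 7 1 9
f 7 9 8
f 8 9 10
f 8 10 4
f 9 1 11
f 9 11 10
f 10 11 12
f 10 12 4
f 11 1 13
f 11 13 12
f 12 13 14
f 12 14 4
f 13 1 15
f 13 15 14
f 14 15 16
f 14 16 4
f 15 1 17
f 15 17 16
f 16 17 18
f 16 18 4
f 17 1 19
f 17 19 18
f 18 19 20
f 18 20 4
f 19 1 21
f 19 21 20
f 20 21 22
f 20 22 4
f 21 1 23
f 21 23 22
f 22 23 24
f 22 24 4
f 23 1 25
f 23 25 24
f 24 25 26
f 24 26 4
f 25 1 2
f 25 2 26
f 26 2 3
f 26 3 4
f 28 27 31
f 28 31 29
f 29 31 32
f 29 32 30
f 31 27 33
f 31 33 32
f 32 33 34
f 32 34 30
f 33 27 35
f 33 35 34
f 34 35 36
f 34 36 30
f 35 27 37
f 35 37 36
f 36 37 38
f 36 38 30
f 37 27 39
f 37 39 38
f 38 39 40
f 38 40 30
f 39 27 41
f 39 41 40
f 40 41 42
f 40 42 30
f 41 27 43
f 41 43 42
f 42 43 44
f 42 44 30
f 43 27 45
f 43 45 44
f 44 45 46
f 44 46 30
f 45 27 47
f 45 47 46
f 46 47 48
f 46 48 30
f 47 27 49
f 47 49 48
f 48 49 50
f 48 50 30
f 49 27 51
f 49 51 50
f 50 51 52
f 50 52 30
f 51 27 53
f 51 53 52
f 52 53 54
f 52 54 30
f 53 27 55
f 53 55 54
f 54 55 56
f 54 56 30
f 55 27 28
f 55 28 56
f 56 28 29
f 56 29 30
f 57 68 62
f 57 62 58
f 57 58 64
f 57 64 67
f 57 67 68
f 58 62 66
f 62 68 61
f 68 67 59
f 67 64 63
f 64 58 65
f 60 66 61
f 60 61 59
f 60 59 63
f 60 63 65
f 60 65 66
f 61 66 62
f 59 61 68
f 63 59 67
f 65 63 64
f 66 65 58



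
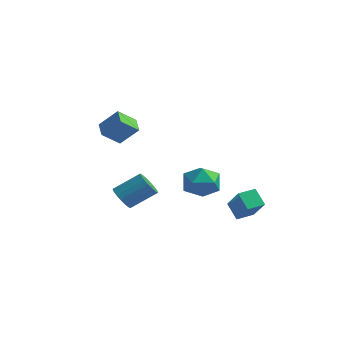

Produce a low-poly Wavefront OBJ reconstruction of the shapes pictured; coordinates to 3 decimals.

v 1.684 1.9 -1.595
v 2.917 1.32 -0.434
v 1.964 2.776 -1.455
v 3.197 2.196 -0.294
v 2.383 1.804 -2.386
v 3.616 1.224 -1.225
v 2.663 2.68 -2.246
v 3.896 2.1 -1.085
v -0.814 1.828 -0.761
v -0.411 2.215 0.143
v 0.731 1.205 -1.183
v 1.134 1.592 -0.279
v 0.449 0.78 -0.251
v -0.506 1.166 0.01
v 0.826 2.254 -1.05
v -0.129 2.64 -0.789
v 0.602 2.478 -0.036
v 0.37 1.567 0.458
v -0.05 1.853 -1.498
v -0.282 0.942 -1.004
v -3.366 -0.217 -2.037
v -2.986 0.02 -2.627
v -2.175 1.094 -1.672
v -2.554 0.857 -1.083
v -3.23 0.207 -2.629
v -2.419 1.281 -1.674
v -3.498 0.32 -2.529
v -2.687 1.394 -1.574
v -3.743 0.341 -2.344
v -2.932 1.415 -1.389
v -3.923 0.265 -2.106
v -3.112 1.339 -1.151
v -4.006 0.106 -1.856
v -3.195 1.179 -0.901
v -3.979 -0.109 -1.638
v -3.168 0.964 -0.683
v -3.845 -0.343 -1.488
v -3.034 0.731 -0.533
v -3.629 -0.555 -1.434
v -2.818 0.519 -0.479
v -3.367 -0.708 -1.484
v -2.556 0.366 -0.529
v -3.105 -0.777 -1.63
v -2.293 0.297 -0.675
v -2.888 -0.748 -1.846
v -2.076 0.325 -0.891
v -2.753 -0.628 -2.095
v -1.942 0.446 -1.14
v -2.725 -0.437 -2.335
v -1.913 0.637 -1.38
v -2.807 -0.207 -2.523
v -1.996 0.866 -1.568
v -3.145 -1.858 3.307
v -2.34 -1.382 4.238
v -2.867 -0.933 2.594
v -2.062 -0.457 3.525
v -2.418 -2.363 2.935
v -1.613 -1.887 3.866
v -2.14 -1.438 2.222
v -1.335 -0.962 3.153
f 2 4 1
f 5 2 1
f 1 4 3
f 3 5 1
f 2 8 4
f 6 2 5
f 6 8 2
f 4 8 3
f 7 5 3
f 3 8 7
f 7 6 5
f 8 6 7
f 9 20 14
f 9 14 10
f 9 10 16
f 9 16 19
f 9 19 20
f 10 14 18
f 14 20 13
f 20 19 11
f 19 16 15
f 16 10 17
f 12 18 13
f 12 13 11
f 12 11 15
f 12 15 17
f 12 17 18
f 13 18 14
f 11 13 20
f 15 11 19
f 17 15 16
f 18 17 10
f 22 21 25
f 22 25 23
f 23 25 26
f 23 26 24
f 25 21 27
f 25 27 26
f 26 27 28
f 26 28 24
f 27 21 29
f 27 29 28
f 28 29 30
f 28 30 24
f 29 21 31
f 29 31 30
f 30 31 32
f 30 32 24
f 31 21 33
f 31 33 32
f 32 33 34
f 32 34 24
f 33 21 35
f 33 35 34
f 34 35 36
f 34 36 24
f 35 21 37
f 35 37 36
f 36 37 38
f 36 38 24
f 37 21 39
f 37 39 38
f 38 39 40
f 38 40 24
f 39 21 41
f 39 41 40
f 40 41 42
f 40 42 24
f 41 21 43
f 41 43 42
f 42 43 44
f 42 44 24
f 43 21 45
f 43 45 44
f 44 45 46
f 44 46 24
f 45 21 47
f 45 47 46
f 46 47 48
f 46 48 24
f 47 21 49
f 47 49 48
f 48 49 50
f 48 50 24
f 49 21 51
f 49 51 50
f 50 51 52
f 50 52 24
f 51 21 22
f 51 22 52
f 52 22 23
f 52 23 24
f 54 56 53
f 57 54 53
f 53 56 55
f 55 57 53
f 54 60 56
f 58 54 57
f 58 60 54
f 56 60 55
f 59 57 55
f 55 60 59
f 59 58 57
f 60 58 59



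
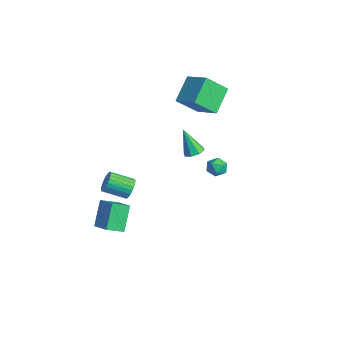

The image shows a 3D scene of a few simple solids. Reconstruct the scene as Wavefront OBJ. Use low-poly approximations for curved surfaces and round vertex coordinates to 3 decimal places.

v -1.119 -1.704 -2.388
v -0.652 -1.696 -1.853
v -1.333 -2.907 -1.238
v -1.801 -2.916 -1.772
v -0.852 -1.532 -1.753
v -1.533 -2.744 -1.138
v -1.092 -1.395 -1.749
v -1.774 -2.607 -1.134
v -1.337 -1.305 -1.842
v -2.018 -2.517 -1.227
v -1.549 -1.276 -2.019
v -2.23 -2.487 -1.404
v -1.695 -1.311 -2.251
v -2.376 -2.523 -1.636
v -1.753 -1.407 -2.505
v -2.435 -2.619 -1.89
v -1.716 -1.548 -2.74
v -2.397 -2.76 -2.125
v -1.587 -1.713 -2.922
v -2.268 -2.924 -2.307
v -1.387 -1.876 -3.022
v -2.068 -3.088 -2.407
v -1.146 -2.013 -3.026
v -1.828 -3.225 -2.411
v -0.902 -2.103 -2.933
v -1.583 -3.315 -2.318
v -0.69 -2.133 -2.756
v -1.371 -3.344 -2.141
v -0.544 -2.097 -2.524
v -1.225 -3.309 -1.909
v -0.485 -2.001 -2.27
v -1.167 -3.213 -1.655
v -0.523 -1.86 -2.035
v -1.204 -3.072 -1.42
v -3.258 3.504 -2.589
v -2.638 3.529 -2.337
v -3.942 3.116 -0.871
v -2.872 3.985 -2.327
v -3.333 4.159 -2.471
v -3.749 3.95 -2.684
v -3.878 3.479 -2.842
v -3.644 3.023 -2.851
v -3.184 2.849 -2.708
v -2.767 3.058 -2.495
v 3.421 1.391 2.298
v 3.848 1.471 1.798
v 4.112 0.729 2.782
v 4.539 0.809 2.282
v 4.414 1.312 2.695
v 3.987 1.721 2.396
v 3.973 0.479 2.184
v 3.546 0.888 1.885
v 4.189 0.908 1.728
v 4.462 1.422 2.043
v 3.498 0.778 2.537
v 3.771 1.292 2.852
v -1.578 -3.405 -3.104
v -0.113 -3.319 -2.307
v -1.395 -2.395 -3.55
v 0.071 -2.309 -2.754
v -0.771 -4.171 -4.506
v 0.695 -4.085 -3.71
v -0.587 -3.161 -4.953
v 0.878 -3.075 -4.156
v -3.327 2.312 2.416
v -4.236 3.542 3.543
v -3.109 3.63 1.151
v -4.018 4.861 2.278
v -1.822 2.759 3.142
v -2.731 3.99 4.269
v -1.604 4.078 1.877
v -2.513 5.308 3.004
f 2 1 5
f 2 5 3
f 3 5 6
f 3 6 4
f 5 1 7
f 5 7 6
f 6 7 8
f 6 8 4
f 7 1 9
f 7 9 8
f 8 9 10
f 8 10 4
f 9 1 11
f 9 11 10
f 10 11 12
f 10 12 4
f 11 1 13
f 11 13 12
f 12 13 14
f 12 14 4
f 13 1 15
f 13 15 14
f 14 15 16
f 14 16 4
f 15 1 17
f 15 17 16
f 16 17 18
f 16 18 4
f 17 1 19
f 17 19 18
f 18 19 20
f 18 20 4
f 19 1 21
f 19 21 20
f 20 21 22
f 20 22 4
f 21 1 23
f 21 23 22
f 22 23 24
f 22 24 4
f 23 1 25
f 23 25 24
f 24 25 26
f 24 26 4
f 25 1 27
f 25 27 26
f 26 27 28
f 26 28 4
f 27 1 29
f 27 29 28
f 28 29 30
f 28 30 4
f 29 1 31
f 29 31 30
f 30 31 32
f 30 32 4
f 31 1 33
f 31 33 32
f 32 33 34
f 32 34 4
f 33 1 2
f 33 2 34
f 34 2 3
f 34 3 4
f 36 35 38
f 36 38 37
f 38 35 39
f 38 39 37
f 39 35 40
f 39 40 37
f 40 35 41
f 40 41 37
f 41 35 42
f 41 42 37
f 42 35 43
f 42 43 37
f 43 35 44
f 43 44 37
f 44 35 36
f 44 36 37
f 45 56 50
f 45 50 46
f 45 46 52
f 45 52 55
f 45 55 56
f 46 50 54
f 50 56 49
f 56 55 47
f 55 52 51
f 52 46 53
f 48 54 49
f 48 49 47
f 48 47 51
f 48 51 53
f 48 53 54
f 49 54 50
f 47 49 56
f 51 47 55
f 53 51 52
f 54 53 46
f 58 60 57
f 61 58 57
f 57 60 59
f 59 61 57
f 58 64 60
f 62 58 61
f 62 64 58
f 60 64 59
f 63 61 59
f 59 64 63
f 63 62 61
f 64 62 63
f 66 68 65
f 69 66 65
f 65 68 67
f 67 69 65
f 66 72 68
f 70 66 69
f 70 72 66
f 68 72 67
f 71 69 67
f 67 72 71
f 71 70 69
f 72 70 71



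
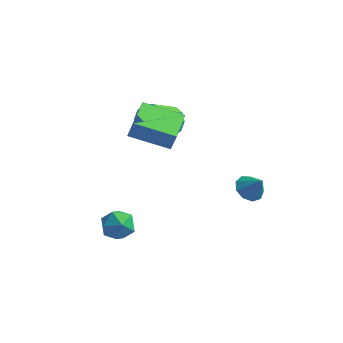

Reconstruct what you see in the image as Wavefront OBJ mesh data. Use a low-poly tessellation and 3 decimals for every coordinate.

v -1.37 0.107 0.786
v -1.137 0.17 1.57
v -1.815 1.789 0.783
v -1.582 1.852 1.567
v 0.302 0.548 0.253
v 0.535 0.611 1.037
v -0.143 2.23 0.25
v 0.09 2.293 1.034
v -1.314 3.835 -0.878
v -0.931 3.34 -1.328
v -1.443 2.291 -0.611
v -1.826 2.785 -0.162
v -0.65 3.454 -0.962
v -1.162 2.404 -0.245
v -0.622 3.712 -0.563
v -1.134 2.663 0.154
v -0.859 4.018 -0.285
v -1.371 2.969 0.432
v -1.269 4.253 -0.234
v -1.781 3.204 0.483
v -1.697 4.329 -0.429
v -2.209 3.28 0.288
v -1.978 4.216 -0.795
v -2.49 3.166 -0.078
v -2.006 3.957 -1.194
v -2.518 2.908 -0.477
v -1.769 3.651 -1.472
v -2.281 2.602 -0.755
v -1.359 3.416 -1.523
v -1.871 2.367 -0.806
v 2.208 4.005 -4.036
v 2.75 3.952 -4.46
v 2.832 3.895 -3.224
v 2.68 4.404 -4.344
v 2.389 4.67 -4.084
v 2.013 4.624 -3.802
v 1.729 4.289 -3.629
v 1.669 3.822 -3.647
v 1.861 3.44 -3.847
v 2.216 3.323 -4.135
v 2.567 3.525 -4.377
v -1.831 -1.335 -3.389
v -1.363 -0.705 -3.238
v -0.797 -2.015 -3.762
v -0.329 -1.385 -3.611
v -0.678 -1.778 -3.008
v -1.317 -1.357 -2.778
v -0.843 -1.363 -4.222
v -1.482 -0.942 -3.992
v -0.752 -0.723 -3.752
v -0.65 -0.979 -3.002
v -1.51 -1.741 -3.998
v -1.408 -1.997 -3.248
f 2 4 1
f 5 2 1
f 1 4 3
f 3 5 1
f 2 8 4
f 6 2 5
f 6 8 2
f 4 8 3
f 7 5 3
f 3 8 7
f 7 6 5
f 8 6 7
f 10 9 13
f 10 13 11
f 11 13 14
f 11 14 12
f 13 9 15
f 13 15 14
f 14 15 16
f 14 16 12
f 15 9 17
f 15 17 16
f 16 17 18
f 16 18 12
f 17 9 19
f 17 19 18
f 18 19 20
f 18 20 12
f 19 9 21
f 19 21 20
f 20 21 22
f 20 22 12
f 21 9 23
f 21 23 22
f 22 23 24
f 22 24 12
f 23 9 25
f 23 25 24
f 24 25 26
f 24 26 12
f 25 9 27
f 25 27 26
f 26 27 28
f 26 28 12
f 27 9 29
f 27 29 28
f 28 29 30
f 28 30 12
f 29 9 10
f 29 10 30
f 30 10 11
f 30 11 12
f 32 31 34
f 32 34 33
f 34 31 35
f 34 35 33
f 35 31 36
f 35 36 33
f 36 31 37
f 36 37 33
f 37 31 38
f 37 38 33
f 38 31 39
f 38 39 33
f 39 31 40
f 39 40 33
f 40 31 41
f 40 41 33
f 41 31 32
f 41 32 33
f 42 53 47
f 42 47 43
f 42 43 49
f 42 49 52
f 42 52 53
f 43 47 51
f 47 53 46
f 53 52 44
f 52 49 48
f 49 43 50
f 45 51 46
f 45 46 44
f 45 44 48
f 45 48 50
f 45 50 51
f 46 51 47
f 44 46 53
f 48 44 52
f 50 48 49
f 51 50 43



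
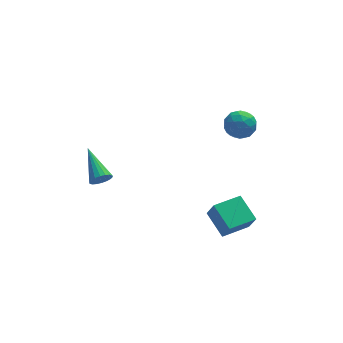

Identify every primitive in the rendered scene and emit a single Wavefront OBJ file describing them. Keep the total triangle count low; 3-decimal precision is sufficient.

v 1.193 -1.757 -3.979
v 1.405 -2.156 -3.053
v 0.764 -0.562 -3.365
v 0.977 -0.962 -2.44
v 2.523 -1.238 -4.06
v 2.736 -1.638 -3.135
v 2.095 -0.044 -3.447
v 2.307 -0.443 -2.521
v 2.627 1.655 0.406
v 2.973 1.879 1.079
v 2.307 0.541 0.941
v 2.653 0.765 1.614
v 1.991 1.119 1.374
v 2.188 1.808 1.044
v 3.092 0.612 0.976
v 3.289 1.301 0.646
v 3.26 1.234 1.431
v 2.58 1.548 1.677
v 2.7 0.872 0.343
v 2.02 1.186 0.589
v 2.828 1.865 0.696
v 2.452 0.555 1.324
v 2.063 0.764 1.184
v 2.266 0.895 1.579
v 2.366 1.823 0.675
v 2.57 1.954 1.07
v 1.993 1.508 1.244
v 2.71 0.466 0.95
v 2.914 0.597 1.345
v 3.014 1.525 0.441
v 3.217 1.656 0.836
v 3.287 0.912 0.776
v 3.2 1.617 1.298
v 3.012 0.963 1.612
v 3.27 0.873 1.238
v 3.386 1.278 1.043
v 2.8 1.802 1.442
v 2.612 1.147 1.757
v 2.223 1.355 1.616
v 2.339 1.76 1.422
v 2.969 1.423 1.649
v 2.668 1.273 0.263
v 2.48 0.618 0.578
v 2.941 0.66 0.598
v 3.057 1.065 0.404
v 2.268 1.457 0.408
v 2.08 0.803 0.722
v 1.894 1.142 0.977
v 2.01 1.547 0.782
v 2.311 0.997 0.371
v -3.462 2.242 -2.739
v -3.158 2.486 -3.141
v -3.758 3.918 -1.941
v -3.389 2.491 -3.235
v -3.634 2.446 -3.231
v -3.845 2.36 -3.13
v -3.98 2.251 -2.951
v -4.013 2.141 -2.73
v -3.936 2.05 -2.511
v -3.766 1.997 -2.337
v -3.535 1.993 -2.243
v -3.29 2.038 -2.246
v -3.079 2.123 -2.348
v -2.944 2.232 -2.527
v -2.911 2.343 -2.747
v -2.988 2.434 -2.967
f 2 4 1
f 5 2 1
f 1 4 3
f 3 5 1
f 2 8 4
f 6 2 5
f 6 8 2
f 4 8 3
f 7 5 3
f 3 8 7
f 7 6 5
f 8 6 7
f 9 46 25
f 46 20 49
f 25 49 14
f 46 49 25
f 9 25 21
f 25 14 26
f 21 26 10
f 25 26 21
f 9 21 30
f 21 10 31
f 30 31 16
f 21 31 30
f 9 30 42
f 30 16 45
f 42 45 19
f 30 45 42
f 9 42 46
f 42 19 50
f 46 50 20
f 42 50 46
f 10 26 37
f 26 14 40
f 37 40 18
f 26 40 37
f 14 49 27
f 49 20 48
f 27 48 13
f 49 48 27
f 20 50 47
f 50 19 43
f 47 43 11
f 50 43 47
f 19 45 44
f 45 16 32
f 44 32 15
f 45 32 44
f 16 31 36
f 31 10 33
f 36 33 17
f 31 33 36
f 12 38 24
f 38 18 39
f 24 39 13
f 38 39 24
f 12 24 22
f 24 13 23
f 22 23 11
f 24 23 22
f 12 22 29
f 22 11 28
f 29 28 15
f 22 28 29
f 12 29 34
f 29 15 35
f 34 35 17
f 29 35 34
f 12 34 38
f 34 17 41
f 38 41 18
f 34 41 38
f 13 39 27
f 39 18 40
f 27 40 14
f 39 40 27
f 11 23 47
f 23 13 48
f 47 48 20
f 23 48 47
f 15 28 44
f 28 11 43
f 44 43 19
f 28 43 44
f 17 35 36
f 35 15 32
f 36 32 16
f 35 32 36
f 18 41 37
f 41 17 33
f 37 33 10
f 41 33 37
f 52 51 54
f 52 54 53
f 54 51 55
f 54 55 53
f 55 51 56
f 55 56 53
f 56 51 57
f 56 57 53
f 57 51 58
f 57 58 53
f 58 51 59
f 58 59 53
f 59 51 60
f 59 60 53
f 60 51 61
f 60 61 53
f 61 51 62
f 61 62 53
f 62 51 63
f 62 63 53
f 63 51 64
f 63 64 53
f 64 51 65
f 64 65 53
f 65 51 66
f 65 66 53
f 66 51 52
f 66 52 53



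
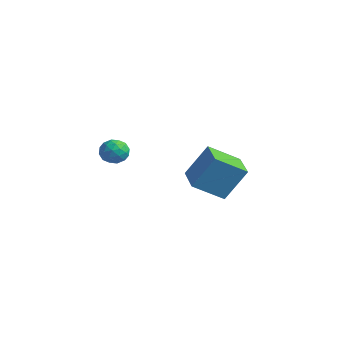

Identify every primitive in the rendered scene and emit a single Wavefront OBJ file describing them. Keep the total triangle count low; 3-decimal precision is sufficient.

v -3.162 3.184 -2.77
v -3.772 1.774 -1.813
v -2.642 4.103 -1.084
v -3.252 2.693 -0.127
v -1.588 2.447 -2.853
v -2.198 1.037 -1.896
v -1.068 3.366 -1.167
v -1.678 1.956 -0.21
v -2.915 -2.133 0.85
v -2.22 -2.342 0.859
v -3.24 -3.198 1.221
v -2.545 -3.407 1.23
v -2.784 -2.919 1.712
v -2.583 -2.261 1.482
v -2.877 -3.279 0.598
v -2.676 -2.621 0.368
v -2.197 -3.05 0.704
v -2.139 -2.828 1.392
v -3.321 -2.712 0.688
v -3.263 -2.49 1.376
v -2.539 -2.144 0.822
v -2.921 -3.396 1.258
v -3.061 -3.109 1.541
v -2.653 -3.232 1.547
v -2.752 -2.096 1.188
v -2.344 -2.219 1.193
v -2.675 -2.558 1.694
v -3.116 -3.321 0.887
v -2.708 -3.444 0.892
v -2.807 -2.308 0.533
v -2.399 -2.431 0.539
v -2.785 -2.982 0.386
v -2.117 -2.683 0.736
v -2.308 -3.309 0.954
v -2.503 -3.234 0.582
v -2.385 -2.847 0.448
v -2.083 -2.552 1.14
v -2.274 -3.178 1.359
v -2.414 -2.892 1.641
v -2.296 -2.505 1.507
v -2.069 -2.969 1.049
v -3.186 -2.362 0.721
v -3.377 -2.988 0.94
v -3.164 -3.035 0.573
v -3.046 -2.648 0.439
v -3.152 -2.231 1.126
v -3.343 -2.857 1.344
v -3.075 -2.693 1.632
v -2.957 -2.306 1.498
v -3.391 -2.571 1.031
f 2 4 1
f 5 2 1
f 1 4 3
f 3 5 1
f 2 8 4
f 6 2 5
f 6 8 2
f 4 8 3
f 7 5 3
f 3 8 7
f 7 6 5
f 8 6 7
f 9 46 25
f 46 20 49
f 25 49 14
f 46 49 25
f 9 25 21
f 25 14 26
f 21 26 10
f 25 26 21
f 9 21 30
f 21 10 31
f 30 31 16
f 21 31 30
f 9 30 42
f 30 16 45
f 42 45 19
f 30 45 42
f 9 42 46
f 42 19 50
f 46 50 20
f 42 50 46
f 10 26 37
f 26 14 40
f 37 40 18
f 26 40 37
f 14 49 27
f 49 20 48
f 27 48 13
f 49 48 27
f 20 50 47
f 50 19 43
f 47 43 11
f 50 43 47
f 19 45 44
f 45 16 32
f 44 32 15
f 45 32 44
f 16 31 36
f 31 10 33
f 36 33 17
f 31 33 36
f 12 38 24
f 38 18 39
f 24 39 13
f 38 39 24
f 12 24 22
f 24 13 23
f 22 23 11
f 24 23 22
f 12 22 29
f 22 11 28
f 29 28 15
f 22 28 29
f 12 29 34
f 29 15 35
f 34 35 17
f 29 35 34
f 12 34 38
f 34 17 41
f 38 41 18
f 34 41 38
f 13 39 27
f 39 18 40
f 27 40 14
f 39 40 27
f 11 23 47
f 23 13 48
f 47 48 20
f 23 48 47
f 15 28 44
f 28 11 43
f 44 43 19
f 28 43 44
f 17 35 36
f 35 15 32
f 36 32 16
f 35 32 36
f 18 41 37
f 41 17 33
f 37 33 10
f 41 33 37



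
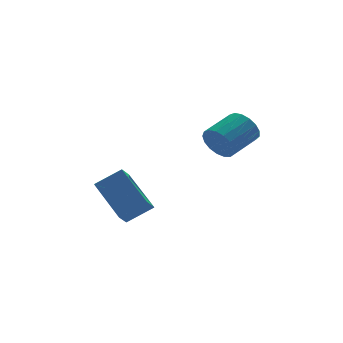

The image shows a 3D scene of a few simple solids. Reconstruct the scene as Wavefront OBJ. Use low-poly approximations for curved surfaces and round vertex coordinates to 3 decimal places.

v -0.643 -0.48 3.123
v -0.289 -0.814 2.501
v 1.036 -0.295 2.974
v 0.683 0.04 3.597
v -0.381 -0.469 2.378
v 0.944 0.051 2.851
v -0.532 -0.126 2.426
v 0.793 0.394 2.899
v -0.709 0.136 2.633
v 0.616 0.656 3.107
v -0.871 0.257 2.953
v 0.454 0.777 3.426
v -0.98 0.209 3.312
v 0.345 0.729 3.785
v -1.012 0.003 3.627
v 0.313 0.523 4.101
v -0.959 -0.313 3.828
v 0.366 0.206 4.301
v -0.834 -0.668 3.866
v 0.491 -0.148 4.34
v -0.665 -0.979 3.735
v 0.66 -0.46 4.208
v -0.491 -1.177 3.463
v 0.834 -0.657 3.937
v -0.351 -1.214 3.114
v 0.974 -0.695 3.587
v -0.279 -1.083 2.767
v 1.047 -0.564 3.24
v -3.489 2.489 -1.601
v -3.8 4.324 -0.505
v -3.013 2.908 -2.167
v -3.325 4.743 -1.071
v -2.395 2.237 -0.869
v -2.707 4.072 0.227
v -1.92 2.656 -1.435
v -2.231 4.491 -0.339
f 2 1 5
f 2 5 3
f 3 5 6
f 3 6 4
f 5 1 7
f 5 7 6
f 6 7 8
f 6 8 4
f 7 1 9
f 7 9 8
f 8 9 10
f 8 10 4
f 9 1 11
f 9 11 10
f 10 11 12
f 10 12 4
f 11 1 13
f 11 13 12
f 12 13 14
f 12 14 4
f 13 1 15
f 13 15 14
f 14 15 16
f 14 16 4
f 15 1 17
f 15 17 16
f 16 17 18
f 16 18 4
f 17 1 19
f 17 19 18
f 18 19 20
f 18 20 4
f 19 1 21
f 19 21 20
f 20 21 22
f 20 22 4
f 21 1 23
f 21 23 22
f 22 23 24
f 22 24 4
f 23 1 25
f 23 25 24
f 24 25 26
f 24 26 4
f 25 1 27
f 25 27 26
f 26 27 28
f 26 28 4
f 27 1 2
f 27 2 28
f 28 2 3
f 28 3 4
f 30 32 29
f 33 30 29
f 29 32 31
f 31 33 29
f 30 36 32
f 34 30 33
f 34 36 30
f 32 36 31
f 35 33 31
f 31 36 35
f 35 34 33
f 36 34 35

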